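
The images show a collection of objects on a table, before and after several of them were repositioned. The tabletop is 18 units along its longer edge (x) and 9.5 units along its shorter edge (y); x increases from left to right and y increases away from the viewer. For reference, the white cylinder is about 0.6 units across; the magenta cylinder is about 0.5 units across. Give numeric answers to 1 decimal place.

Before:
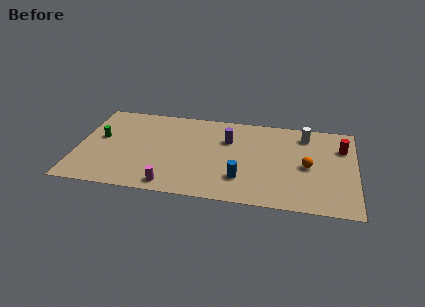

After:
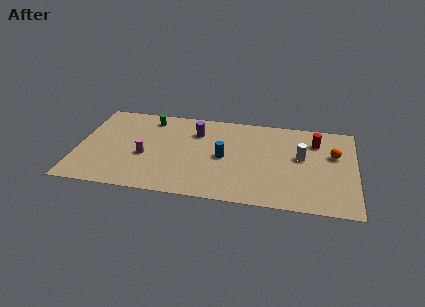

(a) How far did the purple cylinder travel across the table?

2.2

From (9.7, 6.5) to (7.6, 7.0), the purple cylinder covered √(2.1² + 0.5²) ≈ 2.2 units.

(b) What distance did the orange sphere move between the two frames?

2.3

From (14.9, 4.5) to (16.6, 6.0), the orange sphere covered √(1.7² + 1.5²) ≈ 2.3 units.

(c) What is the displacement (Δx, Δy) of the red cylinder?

(-1.7, 0.4)

From the two frames, the red cylinder sits at roughly (17.1, 6.8) before and (15.4, 7.2) after.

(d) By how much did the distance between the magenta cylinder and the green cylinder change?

-2.3

They were about 6.4 units apart before and 4.1 after — 2.3 units closer together.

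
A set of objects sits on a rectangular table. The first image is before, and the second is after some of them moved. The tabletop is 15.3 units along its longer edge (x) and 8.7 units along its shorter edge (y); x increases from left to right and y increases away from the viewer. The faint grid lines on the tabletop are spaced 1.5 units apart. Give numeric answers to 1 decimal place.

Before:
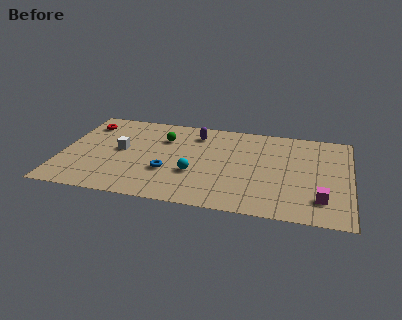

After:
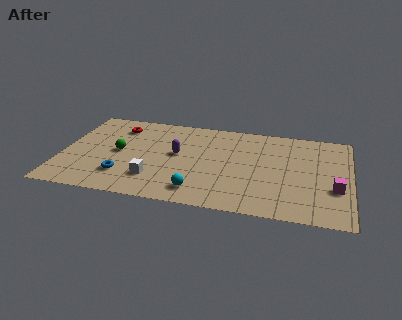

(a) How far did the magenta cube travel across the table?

1.3

From (13.8, 2.0) to (14.5, 3.1), the magenta cube covered √(0.7² + 1.1²) ≈ 1.3 units.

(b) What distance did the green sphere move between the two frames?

2.9

From (5.3, 6.2) to (3.0, 4.4), the green sphere covered √(2.3² + 1.8²) ≈ 2.9 units.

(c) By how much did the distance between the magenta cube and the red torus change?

-1.3

Before: roughly 13.6 units apart; after: 12.3. That's 1.3 units closer together.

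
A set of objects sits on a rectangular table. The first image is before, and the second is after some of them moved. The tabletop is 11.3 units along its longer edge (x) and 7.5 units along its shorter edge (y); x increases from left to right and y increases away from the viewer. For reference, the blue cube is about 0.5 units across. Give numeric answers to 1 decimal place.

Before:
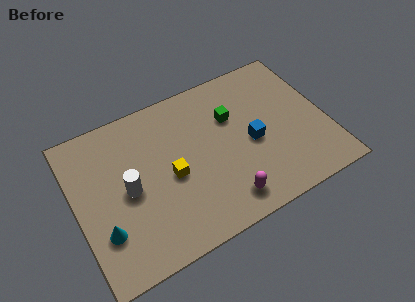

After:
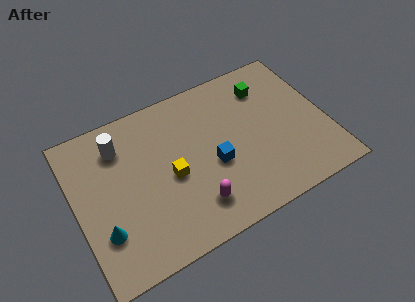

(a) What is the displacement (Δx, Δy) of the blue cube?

(-1.8, -0.3)

The blue cube started near (7.9, 3.4) and ended near (6.1, 3.1).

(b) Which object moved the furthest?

the white cylinder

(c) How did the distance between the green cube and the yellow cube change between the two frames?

+1.9

They were about 3.4 units apart before and 5.3 after — 1.9 units further apart.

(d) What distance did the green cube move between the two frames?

1.9

The green cube moved from about (7.2, 5.0) to (8.9, 5.8), a distance of √(1.7² + 0.8²) ≈ 1.9.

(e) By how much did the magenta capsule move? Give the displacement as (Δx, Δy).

(-1.3, 0.4)

The magenta capsule started near (6.3, 1.2) and ended near (5.0, 1.6).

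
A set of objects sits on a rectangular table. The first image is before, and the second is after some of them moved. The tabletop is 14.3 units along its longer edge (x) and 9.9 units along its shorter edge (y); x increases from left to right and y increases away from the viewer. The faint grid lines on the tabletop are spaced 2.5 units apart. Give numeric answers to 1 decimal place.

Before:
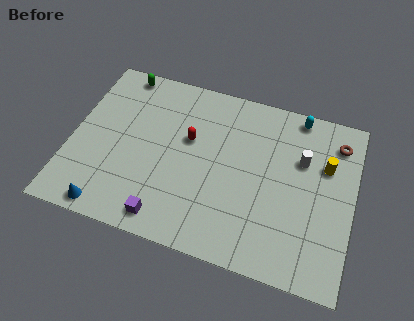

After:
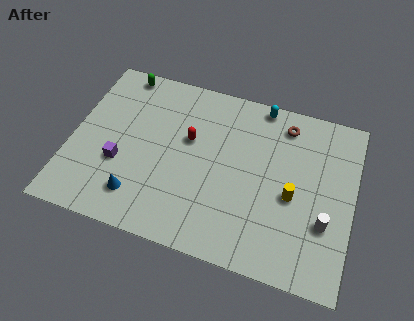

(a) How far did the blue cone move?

1.8

The blue cone moved from about (2.3, 0.9) to (3.7, 2.0), a distance of √(1.4² + 1.1²) ≈ 1.8.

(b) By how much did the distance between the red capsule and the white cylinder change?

+1.9

They were about 5.7 units apart before and 7.6 after — 1.9 units further apart.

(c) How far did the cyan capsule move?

1.9

From (11.2, 9.0) to (9.3, 9.1), the cyan capsule covered √(1.9² + 0.1²) ≈ 1.9 units.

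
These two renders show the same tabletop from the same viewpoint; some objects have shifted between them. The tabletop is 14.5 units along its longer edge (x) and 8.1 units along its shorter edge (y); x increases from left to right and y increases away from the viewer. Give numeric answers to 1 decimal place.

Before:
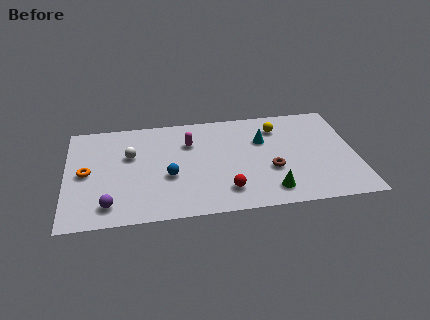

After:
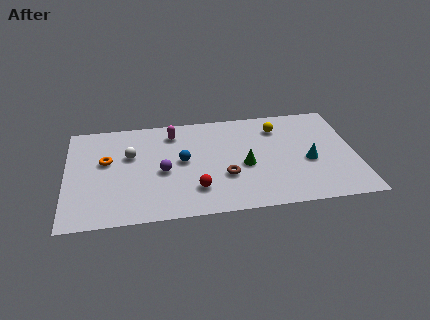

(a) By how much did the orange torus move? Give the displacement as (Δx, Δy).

(1.0, 0.8)

The orange torus started near (1.0, 4.0) and ended near (2.0, 4.8).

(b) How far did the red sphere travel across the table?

1.5

The red sphere was near (7.9, 1.7) before and (6.4, 2.0) after, so it travelled √(1.5² + 0.3²) ≈ 1.5 units.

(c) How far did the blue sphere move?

1.3

The blue sphere moved from about (5.1, 3.2) to (5.8, 4.3), a distance of √(0.7² + 1.1²) ≈ 1.3.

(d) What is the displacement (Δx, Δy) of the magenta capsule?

(-0.8, 0.9)

From the two frames, the magenta capsule sits at roughly (6.2, 5.7) before and (5.4, 6.6) after.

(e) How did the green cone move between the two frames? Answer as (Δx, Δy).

(-1.2, 2.1)

The green cone started near (10.1, 1.4) and ended near (8.9, 3.5).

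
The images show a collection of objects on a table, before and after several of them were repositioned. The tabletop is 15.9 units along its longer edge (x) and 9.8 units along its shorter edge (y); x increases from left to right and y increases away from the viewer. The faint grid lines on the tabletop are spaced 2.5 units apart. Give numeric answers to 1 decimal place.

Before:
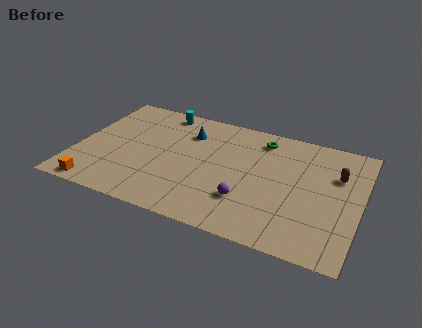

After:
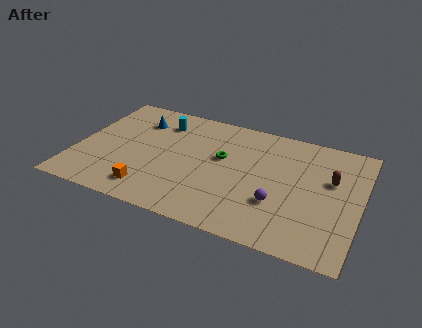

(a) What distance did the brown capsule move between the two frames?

0.6

The brown capsule was near (14.5, 6.6) before and (14.2, 6.1) after, so it travelled √(0.3² + 0.5²) ≈ 0.6 units.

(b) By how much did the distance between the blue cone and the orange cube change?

-1.9

They were about 7.8 units apart before and 5.9 after — 1.9 units closer together.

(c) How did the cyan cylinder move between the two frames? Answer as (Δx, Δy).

(0.1, -1.0)

From the two frames, the cyan cylinder sits at roughly (4.3, 8.7) before and (4.4, 7.7) after.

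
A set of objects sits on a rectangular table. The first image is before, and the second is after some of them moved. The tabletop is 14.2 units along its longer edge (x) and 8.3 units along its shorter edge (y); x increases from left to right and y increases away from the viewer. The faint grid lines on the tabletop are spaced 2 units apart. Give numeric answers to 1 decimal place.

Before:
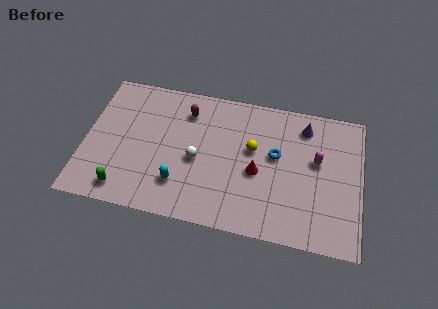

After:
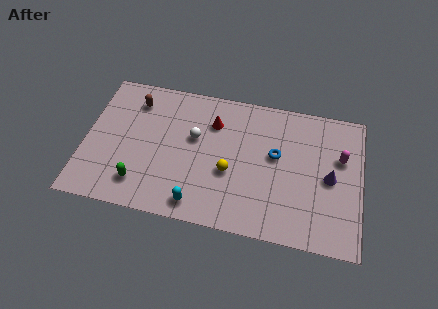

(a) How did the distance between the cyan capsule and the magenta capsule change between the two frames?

+0.8

They were about 7.4 units apart before and 8.2 after — 0.8 units further apart.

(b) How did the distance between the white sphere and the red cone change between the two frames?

-1.7

Before: roughly 3.1 units apart; after: 1.4. That's 1.7 units closer together.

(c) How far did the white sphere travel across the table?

1.3

The white sphere moved from about (5.8, 3.7) to (5.6, 5.0), a distance of √(0.2² + 1.3²) ≈ 1.3.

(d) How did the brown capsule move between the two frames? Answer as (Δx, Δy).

(-2.7, 0.1)

The brown capsule was at about (5.1, 6.5) and moved to about (2.4, 6.6).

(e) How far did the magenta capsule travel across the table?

1.3

The magenta capsule moved from about (11.9, 4.9) to (13.1, 5.3), a distance of √(1.2² + 0.4²) ≈ 1.3.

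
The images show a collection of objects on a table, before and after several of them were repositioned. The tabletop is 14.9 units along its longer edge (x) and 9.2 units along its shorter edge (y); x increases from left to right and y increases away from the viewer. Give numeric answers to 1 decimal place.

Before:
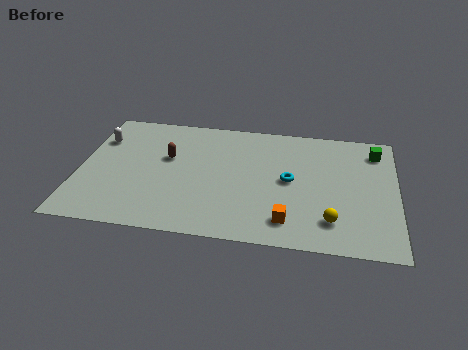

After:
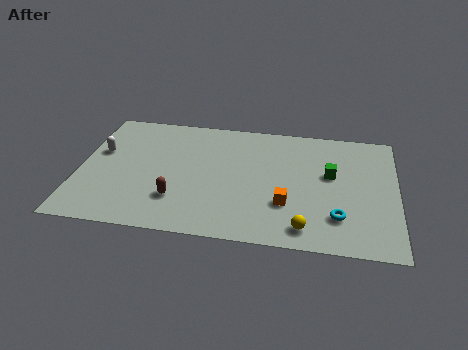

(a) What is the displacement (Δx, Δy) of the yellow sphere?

(-1.2, -0.7)

The yellow sphere started near (11.9, 2.0) and ended near (10.7, 1.3).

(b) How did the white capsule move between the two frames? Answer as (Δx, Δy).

(0.1, -1.0)

The white capsule started near (0.8, 6.6) and ended near (0.9, 5.6).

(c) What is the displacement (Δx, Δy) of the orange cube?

(-0.1, 1.2)

From the two frames, the orange cube sits at roughly (9.9, 1.7) before and (9.8, 2.9) after.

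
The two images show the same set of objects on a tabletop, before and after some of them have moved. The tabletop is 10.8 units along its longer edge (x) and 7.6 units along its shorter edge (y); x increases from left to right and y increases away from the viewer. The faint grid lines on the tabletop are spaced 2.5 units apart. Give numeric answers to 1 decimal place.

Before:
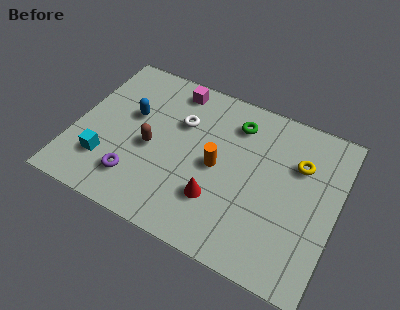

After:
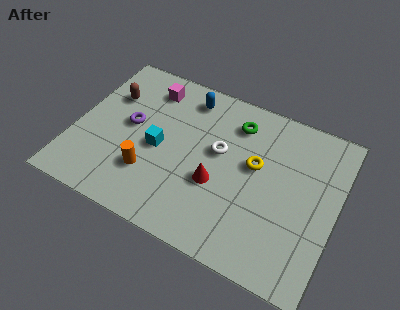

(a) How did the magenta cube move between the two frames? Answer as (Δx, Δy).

(-1.0, -0.4)

From the two frames, the magenta cube sits at roughly (3.7, 6.6) before and (2.7, 6.2) after.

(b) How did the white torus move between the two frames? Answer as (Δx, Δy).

(1.7, -0.7)

From the two frames, the white torus sits at roughly (4.2, 5.1) before and (5.9, 4.4) after.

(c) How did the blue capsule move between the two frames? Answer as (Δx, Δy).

(2.1, 1.8)

From the two frames, the blue capsule sits at roughly (2.2, 4.6) before and (4.3, 6.4) after.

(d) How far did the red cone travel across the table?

0.7

From (6.1, 2.2) to (6.0, 2.9), the red cone covered √(0.1² + 0.7²) ≈ 0.7 units.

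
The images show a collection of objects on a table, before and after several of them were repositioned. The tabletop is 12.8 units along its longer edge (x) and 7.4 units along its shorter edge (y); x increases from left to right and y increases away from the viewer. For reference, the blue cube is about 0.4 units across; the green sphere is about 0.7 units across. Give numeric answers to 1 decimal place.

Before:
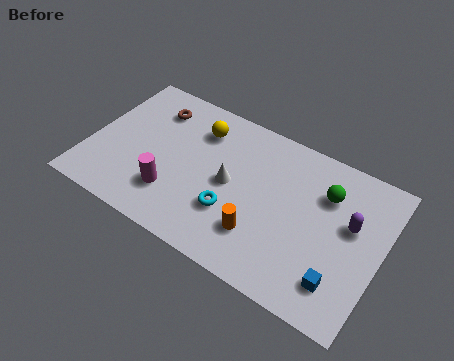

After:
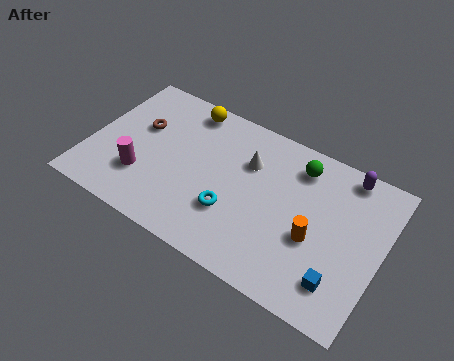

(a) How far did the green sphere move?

1.5

The green sphere was near (10.2, 5.3) before and (8.9, 6.0) after, so it travelled √(1.3² + 0.7²) ≈ 1.5 units.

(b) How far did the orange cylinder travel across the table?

2.4

From (7.8, 2.0) to (10.0, 3.0), the orange cylinder covered √(2.2² + 1.0²) ≈ 2.4 units.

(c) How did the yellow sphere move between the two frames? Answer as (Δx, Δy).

(-0.7, 0.8)

The yellow sphere started near (4.5, 5.7) and ended near (3.8, 6.5).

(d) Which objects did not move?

the cyan torus and the blue cube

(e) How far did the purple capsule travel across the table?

2.3

The purple capsule was near (11.4, 4.4) before and (10.9, 6.6) after, so it travelled √(0.5² + 2.2²) ≈ 2.3 units.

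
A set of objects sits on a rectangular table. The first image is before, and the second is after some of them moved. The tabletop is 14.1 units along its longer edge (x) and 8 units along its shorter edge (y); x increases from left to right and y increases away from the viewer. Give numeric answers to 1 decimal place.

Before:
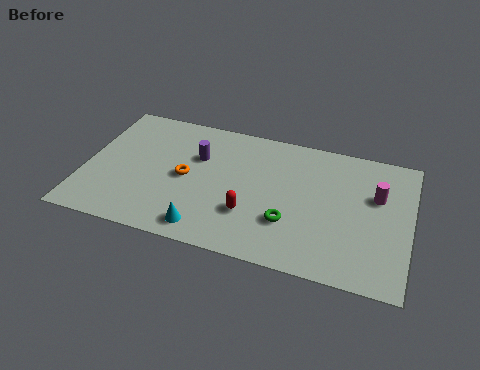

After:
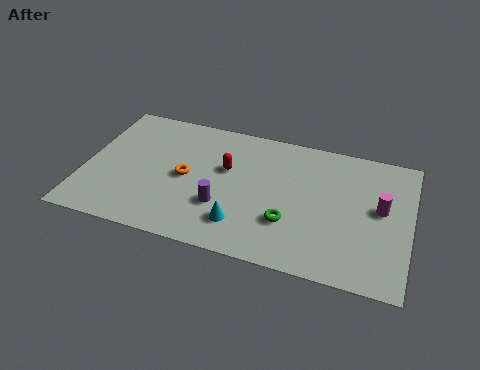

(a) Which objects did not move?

the green torus and the orange torus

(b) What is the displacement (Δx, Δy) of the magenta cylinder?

(0.2, -0.7)

The magenta cylinder was at about (12.6, 5.1) and moved to about (12.8, 4.4).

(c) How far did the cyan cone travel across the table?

1.7

The cyan cone moved from about (5.5, 1.1) to (7.0, 1.8), a distance of √(1.5² + 0.7²) ≈ 1.7.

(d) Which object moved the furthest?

the purple cylinder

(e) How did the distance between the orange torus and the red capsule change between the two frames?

-1.2

The distance was about 3.2 in the first image and 2.0 in the second, so they moved 1.2 units closer together.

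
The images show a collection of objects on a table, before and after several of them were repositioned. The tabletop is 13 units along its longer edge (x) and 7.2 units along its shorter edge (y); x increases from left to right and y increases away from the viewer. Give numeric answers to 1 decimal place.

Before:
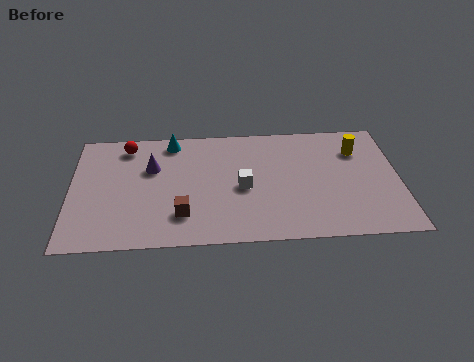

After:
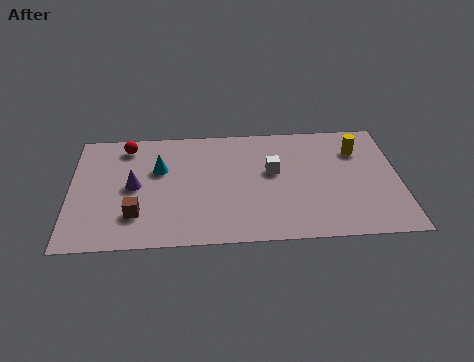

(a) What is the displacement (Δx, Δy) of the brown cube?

(-1.8, 0.1)

The brown cube was at about (4.4, 1.8) and moved to about (2.6, 1.9).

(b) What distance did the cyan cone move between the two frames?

1.8

From (4.0, 6.3) to (3.5, 4.6), the cyan cone covered √(0.5² + 1.7²) ≈ 1.8 units.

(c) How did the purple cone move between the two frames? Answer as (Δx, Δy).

(-0.7, -1.1)

From the two frames, the purple cone sits at roughly (3.2, 4.7) before and (2.5, 3.6) after.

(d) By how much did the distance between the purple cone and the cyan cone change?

-0.4

They were about 1.8 units apart before and 1.4 after — 0.4 units closer together.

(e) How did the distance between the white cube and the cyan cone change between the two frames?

+0.4

They were about 4.1 units apart before and 4.5 after — 0.4 units further apart.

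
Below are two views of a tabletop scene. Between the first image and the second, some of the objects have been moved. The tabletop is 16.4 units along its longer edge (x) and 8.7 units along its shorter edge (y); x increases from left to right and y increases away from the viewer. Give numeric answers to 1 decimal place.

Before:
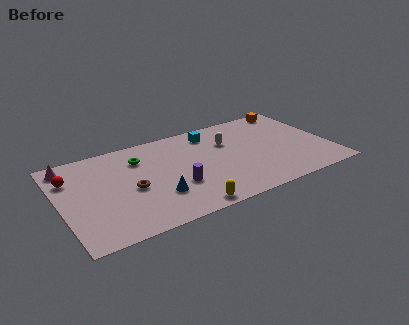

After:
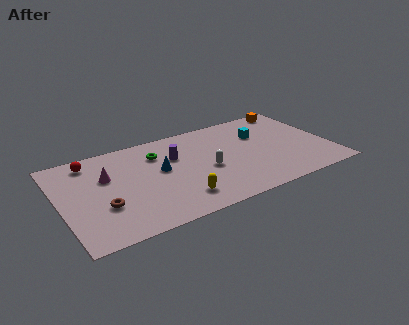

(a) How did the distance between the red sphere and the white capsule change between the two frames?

-2.0

Before: roughly 9.6 units apart; after: 7.6. That's 2.0 units closer together.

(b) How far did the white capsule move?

2.6

The white capsule moved from about (10.4, 5.9) to (8.8, 3.8), a distance of √(1.6² + 2.1²) ≈ 2.6.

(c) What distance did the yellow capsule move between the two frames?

1.0

From (7.1, 0.8) to (6.8, 1.8), the yellow capsule covered √(0.3² + 1.0²) ≈ 1.0 units.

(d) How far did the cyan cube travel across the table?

3.2

From (9.5, 7.2) to (12.4, 5.9), the cyan cube covered √(2.9² + 1.3²) ≈ 3.2 units.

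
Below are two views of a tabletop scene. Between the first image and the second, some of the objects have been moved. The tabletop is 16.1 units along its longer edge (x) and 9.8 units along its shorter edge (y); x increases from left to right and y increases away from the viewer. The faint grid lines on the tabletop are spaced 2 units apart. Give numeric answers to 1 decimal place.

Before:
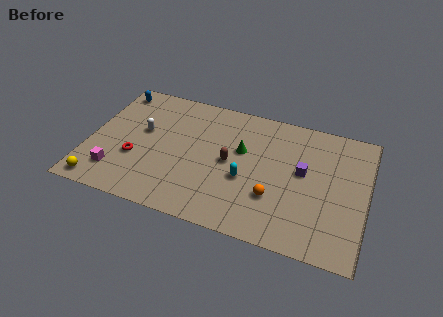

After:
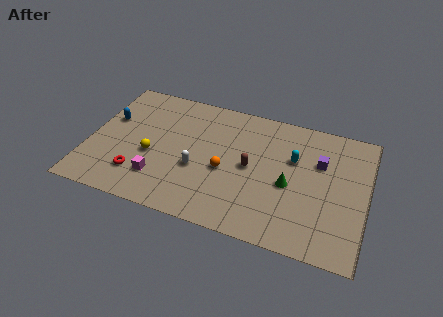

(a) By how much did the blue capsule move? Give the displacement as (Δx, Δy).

(0.0, -2.4)

The blue capsule started near (1.0, 8.5) and ended near (1.0, 6.1).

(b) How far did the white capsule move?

3.9

The white capsule was near (3.0, 5.7) before and (6.4, 3.8) after, so it travelled √(3.4² + 1.9²) ≈ 3.9 units.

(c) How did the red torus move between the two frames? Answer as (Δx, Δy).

(0.3, -1.2)

From the two frames, the red torus sits at roughly (2.8, 3.5) before and (3.1, 2.3) after.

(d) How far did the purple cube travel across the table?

1.3

The purple cube was near (12.4, 5.5) before and (13.3, 6.5) after, so it travelled √(0.9² + 1.0²) ≈ 1.3 units.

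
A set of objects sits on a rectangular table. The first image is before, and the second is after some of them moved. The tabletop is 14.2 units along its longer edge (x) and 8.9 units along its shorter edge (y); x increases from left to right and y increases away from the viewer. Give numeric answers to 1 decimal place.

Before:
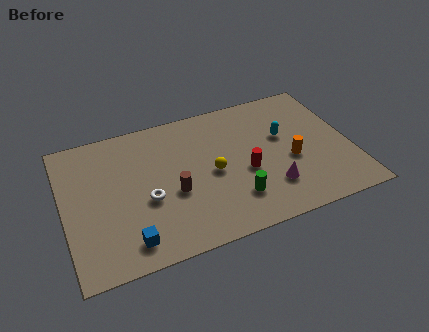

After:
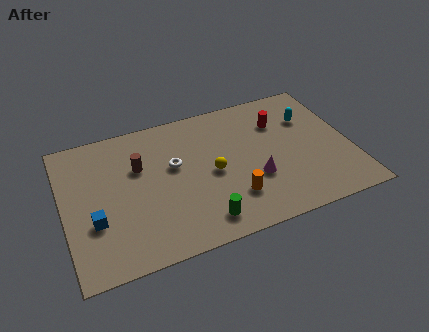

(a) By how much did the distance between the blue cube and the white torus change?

+2.2

Before: roughly 2.5 units apart; after: 4.7. That's 2.2 units further apart.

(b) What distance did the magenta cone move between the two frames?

1.1

The magenta cone moved from about (10.0, 2.3) to (9.3, 3.1), a distance of √(0.7² + 0.8²) ≈ 1.1.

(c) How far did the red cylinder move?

3.4

From (8.9, 3.7) to (10.9, 6.4), the red cylinder covered √(2.0² + 2.7²) ≈ 3.4 units.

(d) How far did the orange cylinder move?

3.4

The orange cylinder was near (11.2, 3.7) before and (8.1, 2.3) after, so it travelled √(3.1² + 1.4²) ≈ 3.4 units.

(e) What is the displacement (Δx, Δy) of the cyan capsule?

(1.4, 0.8)

From the two frames, the cyan capsule sits at roughly (11.0, 5.4) before and (12.4, 6.2) after.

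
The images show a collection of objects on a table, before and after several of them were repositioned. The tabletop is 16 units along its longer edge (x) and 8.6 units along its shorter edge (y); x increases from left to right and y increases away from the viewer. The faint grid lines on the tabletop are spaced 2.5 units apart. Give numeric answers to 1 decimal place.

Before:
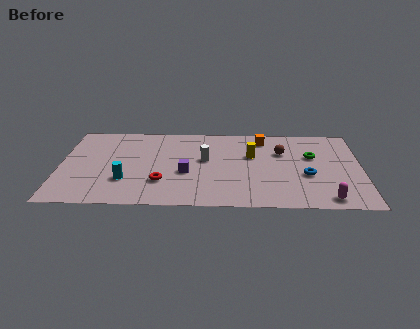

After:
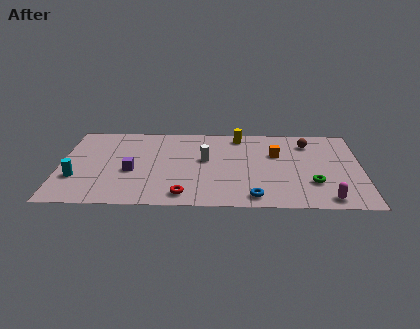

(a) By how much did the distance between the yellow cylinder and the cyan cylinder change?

+2.5

The distance was about 7.3 in the first image and 9.8 in the second, so they moved 2.5 units further apart.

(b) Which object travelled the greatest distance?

the blue torus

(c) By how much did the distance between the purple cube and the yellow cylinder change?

+2.9

The distance was about 4.0 in the first image and 6.9 in the second, so they moved 2.9 units further apart.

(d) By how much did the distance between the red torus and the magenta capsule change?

-1.3

They were about 8.8 units apart before and 7.5 after — 1.3 units closer together.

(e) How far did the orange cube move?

1.7

From (10.8, 7.2) to (11.5, 5.6), the orange cube covered √(0.7² + 1.6²) ≈ 1.7 units.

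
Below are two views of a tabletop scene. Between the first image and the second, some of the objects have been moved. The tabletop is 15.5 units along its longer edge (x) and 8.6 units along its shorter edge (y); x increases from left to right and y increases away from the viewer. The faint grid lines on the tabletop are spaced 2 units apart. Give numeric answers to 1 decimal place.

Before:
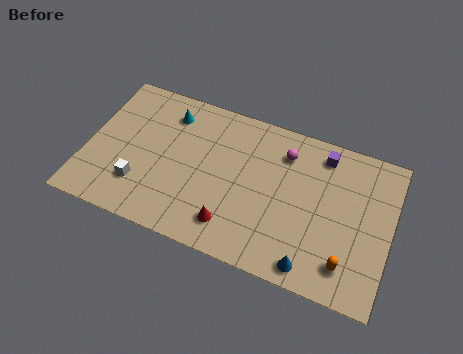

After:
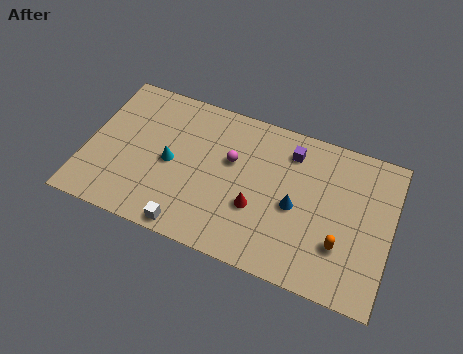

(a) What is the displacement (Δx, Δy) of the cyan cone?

(0.4, -2.8)

The cyan cone started near (3.9, 6.9) and ended near (4.3, 4.1).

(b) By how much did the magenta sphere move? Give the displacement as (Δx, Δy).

(-2.6, -1.4)

From the two frames, the magenta sphere sits at roughly (9.9, 6.7) before and (7.3, 5.3) after.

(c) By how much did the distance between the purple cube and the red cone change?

-2.9

They were about 6.9 units apart before and 4.0 after — 2.9 units closer together.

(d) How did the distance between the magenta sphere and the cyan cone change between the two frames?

-2.8

They were about 6.0 units apart before and 3.2 after — 2.8 units closer together.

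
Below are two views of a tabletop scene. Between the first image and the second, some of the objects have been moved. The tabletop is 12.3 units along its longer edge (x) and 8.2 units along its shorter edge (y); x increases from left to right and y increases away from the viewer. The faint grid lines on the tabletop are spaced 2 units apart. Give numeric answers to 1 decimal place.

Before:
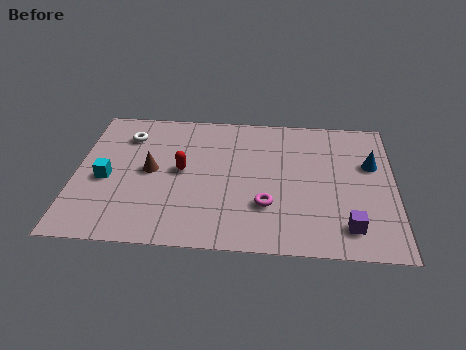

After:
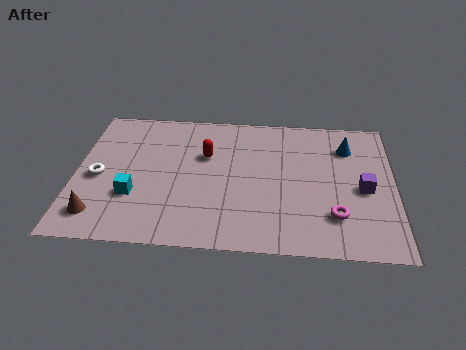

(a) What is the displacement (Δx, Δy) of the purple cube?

(0.6, 2.2)

The purple cube started near (10.5, 1.5) and ended near (11.1, 3.7).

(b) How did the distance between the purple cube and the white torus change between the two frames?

+0.4

The distance was about 9.8 in the first image and 10.2 in the second, so they moved 0.4 units further apart.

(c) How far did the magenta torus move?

2.6

The magenta torus moved from about (7.4, 2.5) to (10.0, 2.1), a distance of √(2.6² + 0.4²) ≈ 2.6.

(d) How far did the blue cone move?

1.3

The blue cone was near (11.4, 5.2) before and (10.5, 6.2) after, so it travelled √(0.9² + 1.0²) ≈ 1.3 units.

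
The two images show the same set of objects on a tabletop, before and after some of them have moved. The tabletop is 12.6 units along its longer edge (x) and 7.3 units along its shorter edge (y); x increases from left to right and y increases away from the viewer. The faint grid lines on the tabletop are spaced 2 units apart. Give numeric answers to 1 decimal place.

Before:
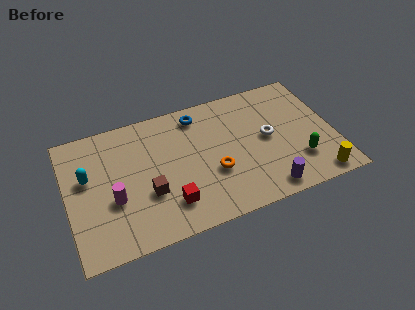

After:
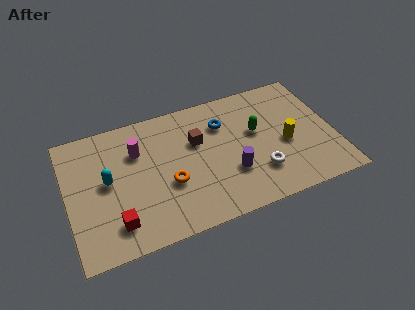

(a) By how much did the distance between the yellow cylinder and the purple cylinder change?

+0.4

Before: roughly 2.4 units apart; after: 2.8. That's 0.4 units further apart.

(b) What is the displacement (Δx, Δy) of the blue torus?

(1.1, -0.9)

The blue torus started near (6.4, 6.2) and ended near (7.5, 5.3).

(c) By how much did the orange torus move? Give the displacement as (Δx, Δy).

(-2.1, 0.1)

From the two frames, the orange torus sits at roughly (6.8, 2.7) before and (4.7, 2.8) after.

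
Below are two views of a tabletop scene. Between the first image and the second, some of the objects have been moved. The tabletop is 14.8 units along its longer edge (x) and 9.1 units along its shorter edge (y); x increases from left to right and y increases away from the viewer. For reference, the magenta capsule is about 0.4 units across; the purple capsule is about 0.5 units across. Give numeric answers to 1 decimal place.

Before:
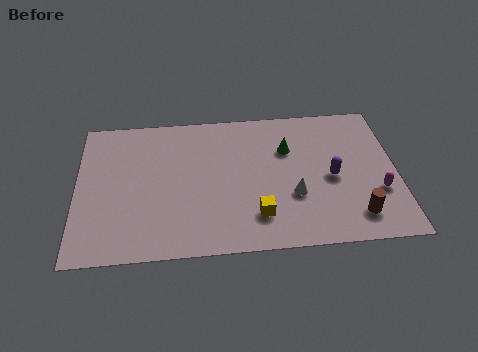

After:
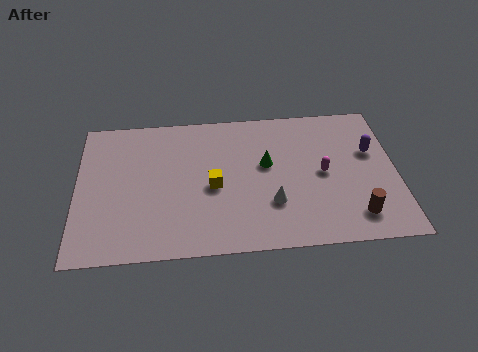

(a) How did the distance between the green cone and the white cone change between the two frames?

-0.5

The distance was about 3.0 in the first image and 2.5 in the second, so they moved 0.5 units closer together.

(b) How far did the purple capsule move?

2.4

The purple capsule moved from about (11.8, 4.2) to (13.7, 5.7), a distance of √(1.9² + 1.5²) ≈ 2.4.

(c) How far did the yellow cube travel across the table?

2.8

The yellow cube moved from about (8.3, 2.1) to (6.3, 4.1), a distance of √(2.0² + 2.0²) ≈ 2.8.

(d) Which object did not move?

the brown cylinder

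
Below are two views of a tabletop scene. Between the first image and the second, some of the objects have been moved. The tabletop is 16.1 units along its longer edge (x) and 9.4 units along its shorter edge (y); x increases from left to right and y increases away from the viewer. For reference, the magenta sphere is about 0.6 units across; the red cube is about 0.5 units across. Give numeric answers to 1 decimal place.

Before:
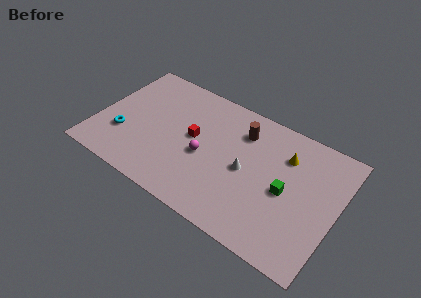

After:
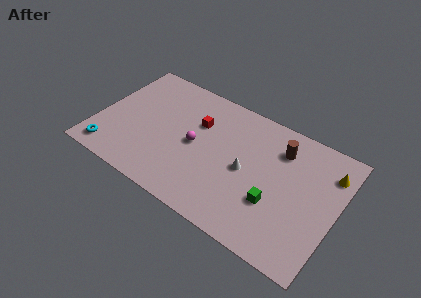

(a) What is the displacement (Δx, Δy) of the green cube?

(-0.6, -1.2)

From the two frames, the green cube sits at roughly (12.8, 4.4) before and (12.2, 3.2) after.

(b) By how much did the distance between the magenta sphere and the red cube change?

+0.4

They were about 1.3 units apart before and 1.7 after — 0.4 units further apart.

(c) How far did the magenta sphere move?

0.9

From (7.3, 4.1) to (6.6, 4.6), the magenta sphere covered √(0.7² + 0.5²) ≈ 0.9 units.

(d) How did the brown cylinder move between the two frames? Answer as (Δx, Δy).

(2.6, 0.0)

The brown cylinder started near (9.4, 7.2) and ended near (12.0, 7.2).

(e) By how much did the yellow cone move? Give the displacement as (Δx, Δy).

(2.9, 0.3)

From the two frames, the yellow cone sits at roughly (12.4, 6.9) before and (15.3, 7.2) after.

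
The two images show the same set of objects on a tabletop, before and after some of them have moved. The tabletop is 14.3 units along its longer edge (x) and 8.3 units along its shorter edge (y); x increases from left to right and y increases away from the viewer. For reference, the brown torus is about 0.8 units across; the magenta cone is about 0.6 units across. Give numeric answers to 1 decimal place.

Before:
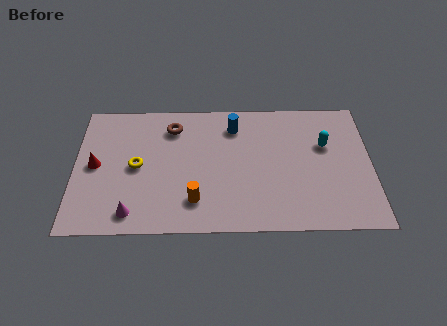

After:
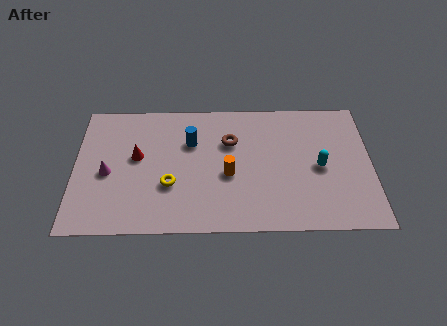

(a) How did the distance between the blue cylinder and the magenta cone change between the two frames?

-2.9

The distance was about 7.3 in the first image and 4.4 in the second, so they moved 2.9 units closer together.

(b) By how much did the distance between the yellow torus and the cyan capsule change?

-1.9

They were about 9.2 units apart before and 7.3 after — 1.9 units closer together.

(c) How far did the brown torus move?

3.0

The brown torus moved from about (4.7, 6.6) to (7.5, 5.6), a distance of √(2.8² + 1.0²) ≈ 3.0.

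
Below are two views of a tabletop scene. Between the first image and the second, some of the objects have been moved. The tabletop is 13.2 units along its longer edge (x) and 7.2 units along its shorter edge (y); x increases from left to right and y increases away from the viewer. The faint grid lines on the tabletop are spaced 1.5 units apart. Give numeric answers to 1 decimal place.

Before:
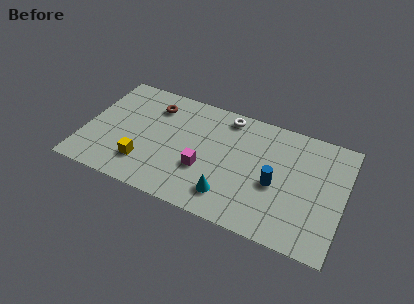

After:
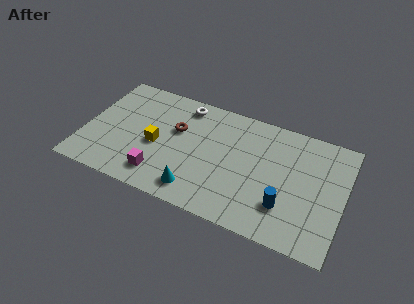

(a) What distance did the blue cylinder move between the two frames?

1.3

The blue cylinder was near (9.8, 3.1) before and (10.4, 2.0) after, so it travelled √(0.6² + 1.1²) ≈ 1.3 units.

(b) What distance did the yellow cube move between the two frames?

1.5

From (3.2, 1.8) to (3.7, 3.2), the yellow cube covered √(0.5² + 1.4²) ≈ 1.5 units.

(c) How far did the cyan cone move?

1.6

The cyan cone was near (7.6, 1.5) before and (6.0, 1.2) after, so it travelled √(1.6² + 0.3²) ≈ 1.6 units.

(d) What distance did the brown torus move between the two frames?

1.7

From (3.3, 5.6) to (4.6, 4.5), the brown torus covered √(1.3² + 1.1²) ≈ 1.7 units.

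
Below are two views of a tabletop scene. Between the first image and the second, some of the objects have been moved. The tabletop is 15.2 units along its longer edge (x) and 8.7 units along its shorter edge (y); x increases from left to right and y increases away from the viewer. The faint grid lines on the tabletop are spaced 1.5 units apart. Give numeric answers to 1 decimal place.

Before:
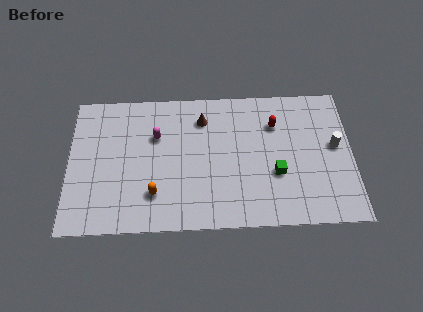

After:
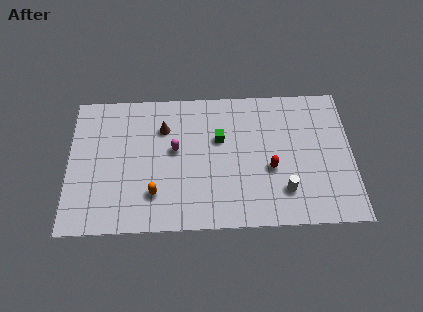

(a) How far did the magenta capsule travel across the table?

1.3

The magenta capsule moved from about (4.7, 5.8) to (5.7, 4.9), a distance of √(1.0² + 0.9²) ≈ 1.3.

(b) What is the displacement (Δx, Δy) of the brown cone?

(-2.1, -0.5)

The brown cone started near (7.2, 6.8) and ended near (5.1, 6.3).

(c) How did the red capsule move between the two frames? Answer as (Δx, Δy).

(-0.3, -2.8)

From the two frames, the red capsule sits at roughly (11.1, 6.3) before and (10.8, 3.5) after.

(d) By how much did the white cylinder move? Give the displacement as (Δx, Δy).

(-2.8, -2.7)

The white cylinder was at about (14.3, 4.8) and moved to about (11.5, 2.1).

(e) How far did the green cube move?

3.8

The green cube was near (11.1, 3.2) before and (8.1, 5.5) after, so it travelled √(3.0² + 2.3²) ≈ 3.8 units.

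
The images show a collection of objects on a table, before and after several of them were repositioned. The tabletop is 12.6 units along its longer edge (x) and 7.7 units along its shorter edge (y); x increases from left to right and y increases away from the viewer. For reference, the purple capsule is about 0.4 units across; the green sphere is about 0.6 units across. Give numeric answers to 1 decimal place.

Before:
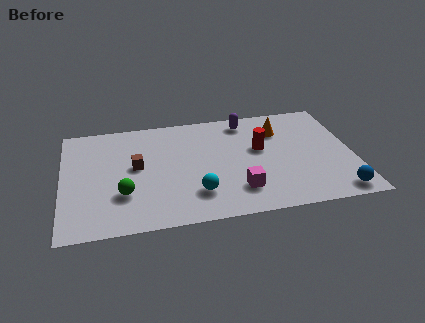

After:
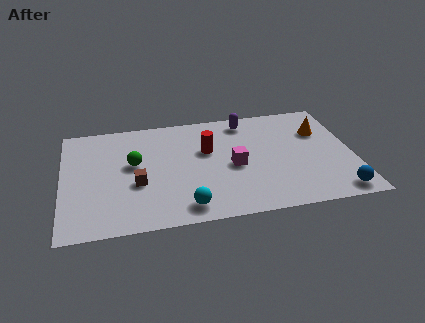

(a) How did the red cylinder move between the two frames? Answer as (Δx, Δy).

(-2.3, 0.3)

The red cylinder started near (8.6, 4.5) and ended near (6.3, 4.8).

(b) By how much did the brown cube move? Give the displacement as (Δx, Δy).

(0.0, -1.2)

The brown cube started near (3.2, 4.2) and ended near (3.2, 3.0).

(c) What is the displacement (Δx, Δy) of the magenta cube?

(-0.1, 1.7)

The magenta cube started near (7.5, 1.8) and ended near (7.4, 3.5).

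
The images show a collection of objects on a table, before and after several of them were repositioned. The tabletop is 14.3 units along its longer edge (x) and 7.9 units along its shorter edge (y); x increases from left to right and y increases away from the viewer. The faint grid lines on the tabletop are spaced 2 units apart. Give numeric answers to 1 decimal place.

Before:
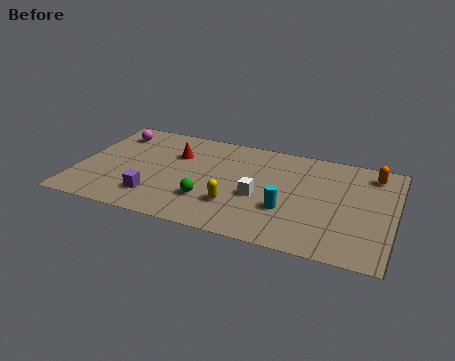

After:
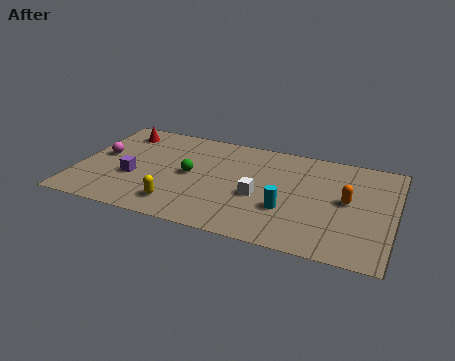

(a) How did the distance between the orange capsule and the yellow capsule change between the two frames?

+0.6

Before: roughly 7.3 units apart; after: 7.9. That's 0.6 units further apart.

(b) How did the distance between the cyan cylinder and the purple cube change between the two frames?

+1.0

Before: roughly 6.0 units apart; after: 7.0. That's 1.0 units further apart.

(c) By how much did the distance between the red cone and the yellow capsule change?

+1.6

They were about 4.3 units apart before and 5.9 after — 1.6 units further apart.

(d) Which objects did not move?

the white cube and the cyan cylinder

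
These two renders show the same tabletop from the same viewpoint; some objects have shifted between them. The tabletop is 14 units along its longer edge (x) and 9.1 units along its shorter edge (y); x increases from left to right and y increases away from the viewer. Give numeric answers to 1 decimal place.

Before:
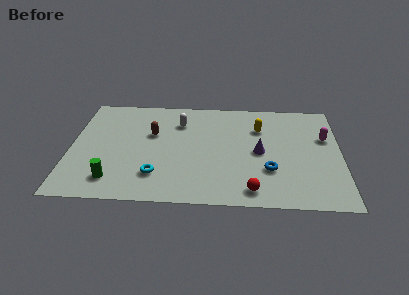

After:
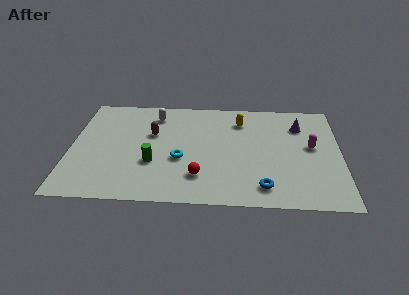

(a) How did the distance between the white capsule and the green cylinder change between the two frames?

-1.9

The distance was about 6.1 in the first image and 4.2 in the second, so they moved 1.9 units closer together.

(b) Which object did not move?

the brown capsule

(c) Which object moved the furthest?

the purple cone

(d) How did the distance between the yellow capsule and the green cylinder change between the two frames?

-2.9

They were about 8.9 units apart before and 6.0 after — 2.9 units closer together.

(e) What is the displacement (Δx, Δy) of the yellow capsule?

(-1.0, 0.6)

The yellow capsule was at about (9.8, 6.5) and moved to about (8.8, 7.1).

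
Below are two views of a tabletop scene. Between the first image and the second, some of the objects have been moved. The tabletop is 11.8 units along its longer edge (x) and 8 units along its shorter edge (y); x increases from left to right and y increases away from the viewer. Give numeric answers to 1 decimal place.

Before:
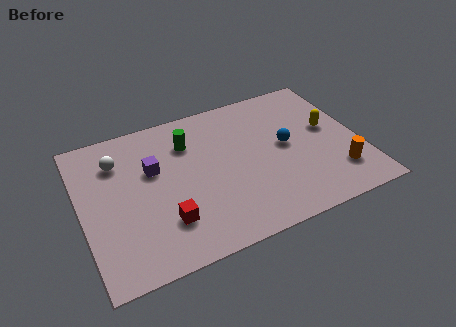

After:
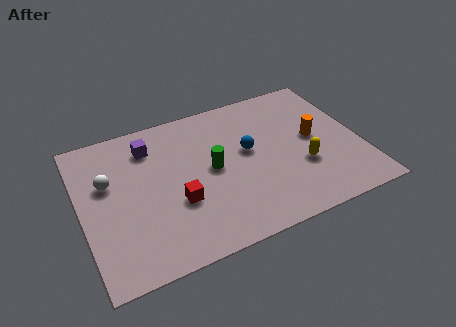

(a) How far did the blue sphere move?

1.6

The blue sphere was near (8.7, 4.2) before and (7.1, 4.5) after, so it travelled √(1.6² + 0.3²) ≈ 1.6 units.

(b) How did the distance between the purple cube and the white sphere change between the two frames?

+0.6

The distance was about 1.7 in the first image and 2.3 in the second, so they moved 0.6 units further apart.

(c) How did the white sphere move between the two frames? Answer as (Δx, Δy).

(-0.5, -1.0)

The white sphere was at about (1.7, 6.0) and moved to about (1.2, 5.0).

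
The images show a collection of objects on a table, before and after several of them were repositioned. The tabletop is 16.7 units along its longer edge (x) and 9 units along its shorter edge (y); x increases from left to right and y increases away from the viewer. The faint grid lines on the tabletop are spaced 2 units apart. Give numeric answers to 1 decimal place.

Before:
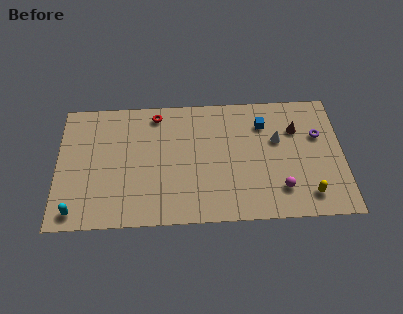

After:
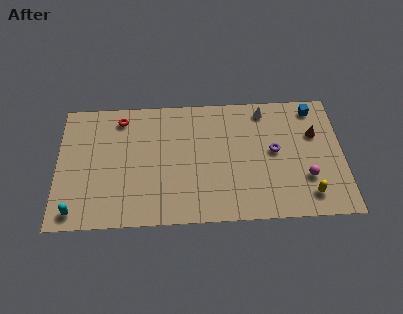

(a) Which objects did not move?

the yellow capsule and the cyan capsule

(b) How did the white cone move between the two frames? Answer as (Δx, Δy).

(-0.7, 2.2)

The white cone started near (12.9, 5.6) and ended near (12.2, 7.8).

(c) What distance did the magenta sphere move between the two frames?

1.7

The magenta sphere was near (13.0, 2.1) before and (14.5, 2.8) after, so it travelled √(1.5² + 0.7²) ≈ 1.7 units.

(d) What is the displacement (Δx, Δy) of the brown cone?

(1.1, -0.4)

From the two frames, the brown cone sits at roughly (14.0, 6.3) before and (15.1, 5.9) after.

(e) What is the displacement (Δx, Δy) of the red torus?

(-2.1, -0.2)

The red torus was at about (5.8, 7.8) and moved to about (3.7, 7.6).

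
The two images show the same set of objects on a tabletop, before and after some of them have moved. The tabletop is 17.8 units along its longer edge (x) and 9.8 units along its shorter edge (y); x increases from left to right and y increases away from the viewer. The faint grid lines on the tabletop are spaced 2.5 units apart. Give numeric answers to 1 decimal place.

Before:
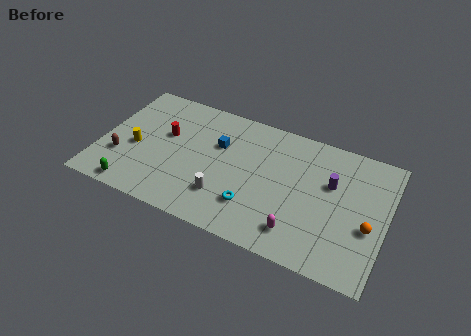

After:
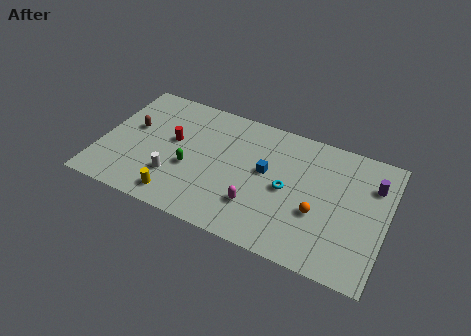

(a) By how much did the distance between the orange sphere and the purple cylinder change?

+1.2

They were about 3.4 units apart before and 4.6 after — 1.2 units further apart.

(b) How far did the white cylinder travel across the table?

3.2

The white cylinder moved from about (8.0, 2.6) to (4.8, 2.8), a distance of √(3.2² + 0.2²) ≈ 3.2.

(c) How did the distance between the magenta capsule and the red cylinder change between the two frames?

-3.4

The distance was about 9.7 in the first image and 6.3 in the second, so they moved 3.4 units closer together.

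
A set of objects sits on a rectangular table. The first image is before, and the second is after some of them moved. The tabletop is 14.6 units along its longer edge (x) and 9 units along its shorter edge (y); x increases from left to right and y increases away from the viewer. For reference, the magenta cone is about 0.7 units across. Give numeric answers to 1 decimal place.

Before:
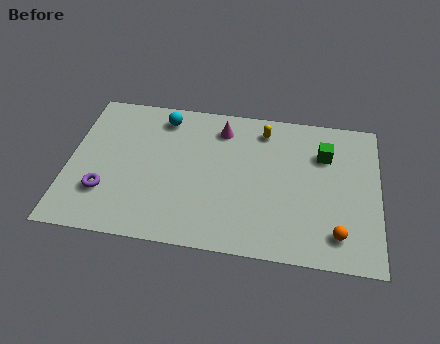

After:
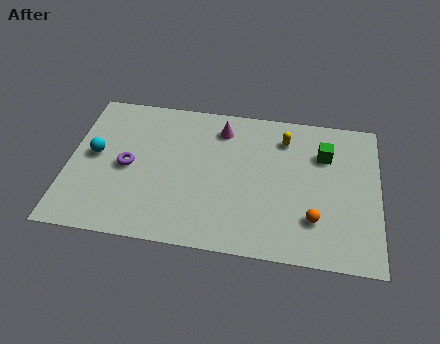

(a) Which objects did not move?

the green cube and the magenta cone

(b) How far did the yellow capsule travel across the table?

1.1

The yellow capsule was near (9.1, 7.5) before and (10.1, 7.1) after, so it travelled √(1.0² + 0.4²) ≈ 1.1 units.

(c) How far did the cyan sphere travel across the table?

4.2

The cyan sphere was near (4.3, 7.6) before and (1.2, 4.8) after, so it travelled √(3.1² + 2.8²) ≈ 4.2 units.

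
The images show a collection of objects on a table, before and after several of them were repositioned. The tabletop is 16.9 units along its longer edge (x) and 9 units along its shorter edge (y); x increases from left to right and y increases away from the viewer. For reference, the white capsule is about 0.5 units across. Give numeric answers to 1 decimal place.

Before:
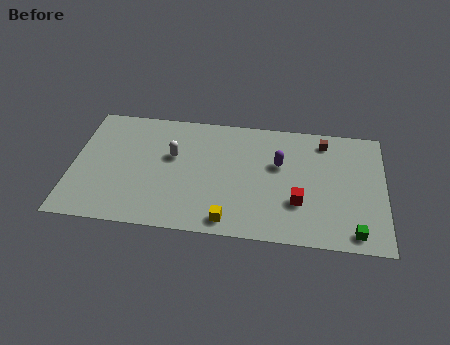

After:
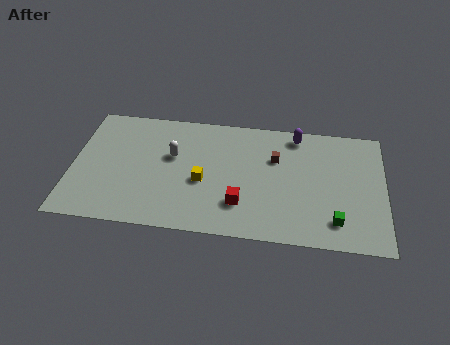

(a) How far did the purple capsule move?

2.5

The purple capsule moved from about (11.2, 5.6) to (12.1, 7.9), a distance of √(0.9² + 2.3²) ≈ 2.5.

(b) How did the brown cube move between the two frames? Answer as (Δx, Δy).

(-2.6, -1.6)

The brown cube was at about (13.6, 7.6) and moved to about (11.0, 6.0).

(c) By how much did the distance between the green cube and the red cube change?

+1.6

They were about 3.5 units apart before and 5.1 after — 1.6 units further apart.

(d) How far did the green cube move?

1.2

The green cube moved from about (15.3, 1.1) to (14.3, 1.8), a distance of √(1.0² + 0.7²) ≈ 1.2.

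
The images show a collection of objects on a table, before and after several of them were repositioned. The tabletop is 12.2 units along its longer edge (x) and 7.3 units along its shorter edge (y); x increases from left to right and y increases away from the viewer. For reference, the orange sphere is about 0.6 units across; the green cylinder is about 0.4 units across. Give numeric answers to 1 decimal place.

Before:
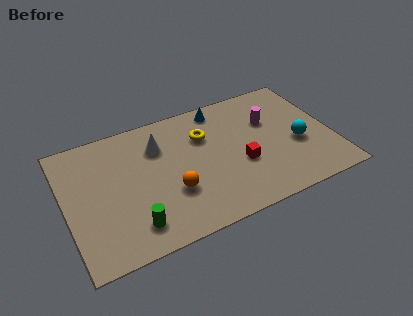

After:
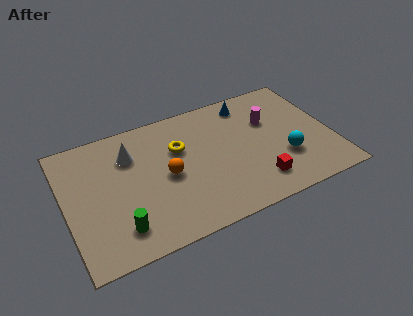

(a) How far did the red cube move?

1.4

The red cube was near (7.9, 2.8) before and (8.5, 1.5) after, so it travelled √(0.6² + 1.3²) ≈ 1.4 units.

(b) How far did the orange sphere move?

1.0

The orange sphere was near (4.7, 2.5) before and (4.6, 3.5) after, so it travelled √(0.1² + 1.0²) ≈ 1.0 units.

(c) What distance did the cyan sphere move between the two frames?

0.9

From (10.6, 3.0) to (9.9, 2.4), the cyan sphere covered √(0.7² + 0.6²) ≈ 0.9 units.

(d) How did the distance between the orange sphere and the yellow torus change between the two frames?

-1.7

The distance was about 3.2 in the first image and 1.5 in the second, so they moved 1.7 units closer together.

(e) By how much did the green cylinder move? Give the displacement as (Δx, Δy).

(-0.6, 0.1)

From the two frames, the green cylinder sits at roughly (2.8, 1.4) before and (2.2, 1.5) after.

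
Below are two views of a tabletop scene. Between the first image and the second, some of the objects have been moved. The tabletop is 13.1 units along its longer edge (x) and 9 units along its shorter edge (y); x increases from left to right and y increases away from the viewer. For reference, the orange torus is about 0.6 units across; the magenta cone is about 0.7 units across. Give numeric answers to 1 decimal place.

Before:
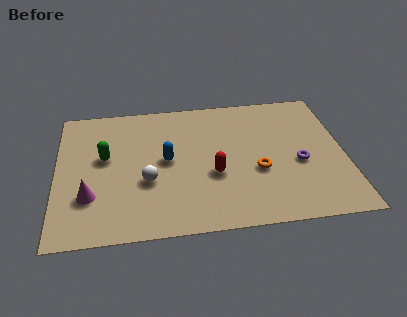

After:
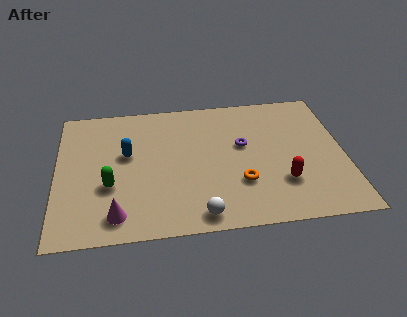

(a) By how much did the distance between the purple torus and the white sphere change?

-2.1

They were about 6.9 units apart before and 4.8 after — 2.1 units closer together.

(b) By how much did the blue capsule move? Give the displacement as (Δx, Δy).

(-1.8, 0.6)

The blue capsule was at about (5.0, 4.7) and moved to about (3.2, 5.3).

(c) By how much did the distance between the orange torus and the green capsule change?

-1.2

Before: roughly 7.1 units apart; after: 5.9. That's 1.2 units closer together.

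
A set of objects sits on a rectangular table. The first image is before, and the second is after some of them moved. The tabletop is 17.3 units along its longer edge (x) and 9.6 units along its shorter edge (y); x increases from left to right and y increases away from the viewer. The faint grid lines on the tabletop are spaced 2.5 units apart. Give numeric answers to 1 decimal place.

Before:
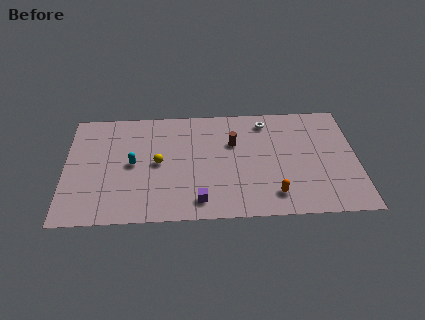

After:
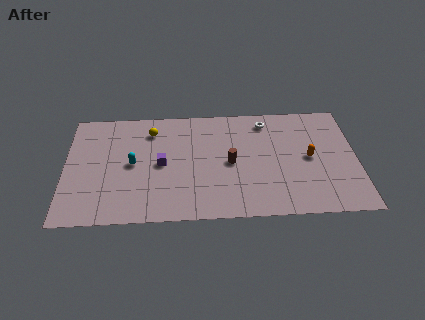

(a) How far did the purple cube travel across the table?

3.9

From (7.9, 1.5) to (5.7, 4.7), the purple cube covered √(2.2² + 3.2²) ≈ 3.9 units.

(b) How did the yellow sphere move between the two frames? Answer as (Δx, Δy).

(-0.4, 2.8)

The yellow sphere started near (5.5, 4.8) and ended near (5.1, 7.6).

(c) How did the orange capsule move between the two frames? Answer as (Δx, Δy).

(2.2, 3.0)

The orange capsule was at about (12.3, 1.8) and moved to about (14.5, 4.8).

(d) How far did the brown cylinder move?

1.7

From (10.0, 6.3) to (9.8, 4.6), the brown cylinder covered √(0.2² + 1.7²) ≈ 1.7 units.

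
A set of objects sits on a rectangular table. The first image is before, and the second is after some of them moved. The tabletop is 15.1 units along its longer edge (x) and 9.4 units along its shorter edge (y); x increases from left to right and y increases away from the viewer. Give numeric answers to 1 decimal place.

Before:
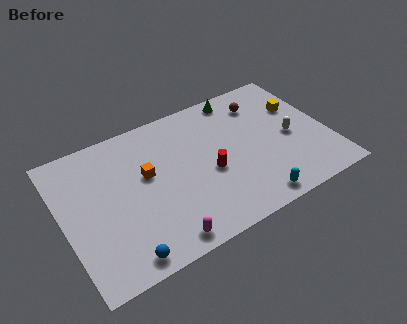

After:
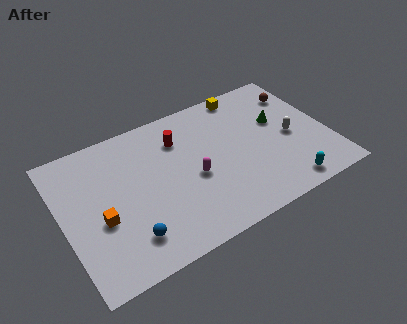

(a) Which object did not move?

the white capsule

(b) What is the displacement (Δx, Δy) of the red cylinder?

(-1.3, 3.0)

The red cylinder was at about (8.2, 4.0) and moved to about (6.9, 7.0).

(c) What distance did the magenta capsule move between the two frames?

3.9

The magenta capsule was near (5.0, 1.0) before and (7.3, 4.1) after, so it travelled √(2.3² + 3.1²) ≈ 3.9 units.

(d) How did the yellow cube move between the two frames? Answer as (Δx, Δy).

(-2.8, 2.3)

From the two frames, the yellow cube sits at roughly (13.8, 6.2) before and (11.0, 8.5) after.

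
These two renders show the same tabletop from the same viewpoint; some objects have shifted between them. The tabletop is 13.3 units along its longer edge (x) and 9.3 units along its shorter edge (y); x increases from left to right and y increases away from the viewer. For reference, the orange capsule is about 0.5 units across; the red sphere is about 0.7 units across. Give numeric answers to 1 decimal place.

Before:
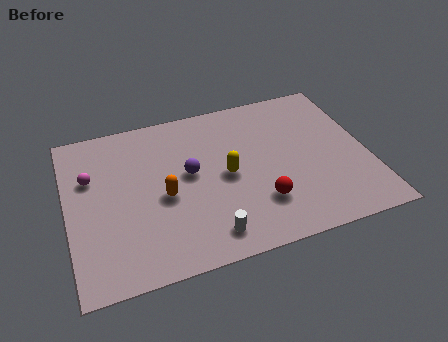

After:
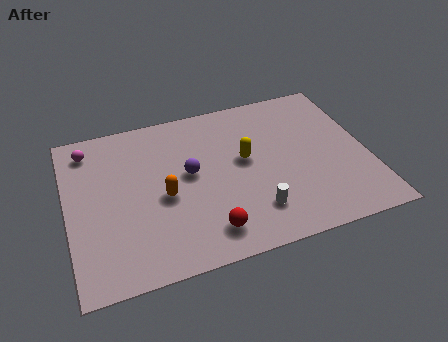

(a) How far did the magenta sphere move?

1.7

The magenta sphere moved from about (1.1, 6.1) to (1.1, 7.8), a distance of √(0.0² + 1.7²) ≈ 1.7.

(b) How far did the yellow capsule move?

1.1

From (7.0, 4.5) to (7.9, 5.2), the yellow capsule covered √(0.9² + 0.7²) ≈ 1.1 units.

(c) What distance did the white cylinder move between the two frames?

2.2

The white cylinder was near (5.9, 1.4) before and (8.0, 2.1) after, so it travelled √(2.1² + 0.7²) ≈ 2.2 units.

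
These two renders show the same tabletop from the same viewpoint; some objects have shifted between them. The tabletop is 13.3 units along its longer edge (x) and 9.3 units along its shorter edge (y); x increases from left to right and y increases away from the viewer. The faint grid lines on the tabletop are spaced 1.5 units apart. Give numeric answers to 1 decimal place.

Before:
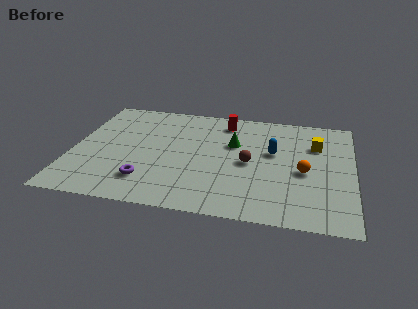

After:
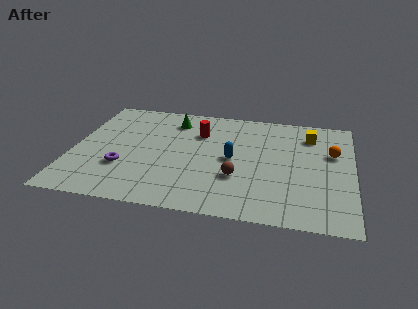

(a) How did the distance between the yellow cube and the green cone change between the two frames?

+2.7

They were about 3.9 units apart before and 6.6 after — 2.7 units further apart.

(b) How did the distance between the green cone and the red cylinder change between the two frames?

-0.4

Before: roughly 2.0 units apart; after: 1.6. That's 0.4 units closer together.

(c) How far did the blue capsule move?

2.1

From (9.5, 5.5) to (7.6, 4.6), the blue capsule covered √(1.9² + 0.9²) ≈ 2.1 units.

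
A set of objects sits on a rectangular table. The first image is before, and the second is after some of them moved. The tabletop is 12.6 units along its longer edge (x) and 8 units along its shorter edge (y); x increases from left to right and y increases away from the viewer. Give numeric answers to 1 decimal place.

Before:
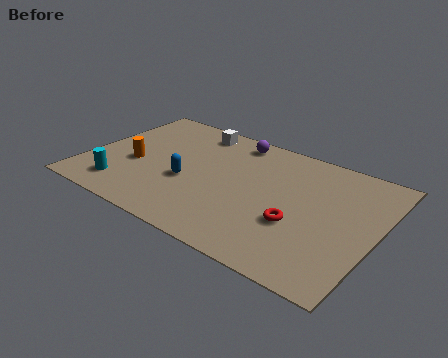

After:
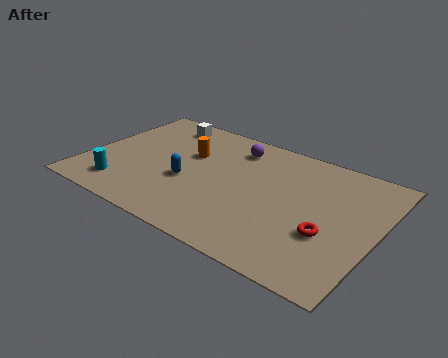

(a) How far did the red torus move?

1.3

From (9.4, 2.9) to (10.7, 2.9), the red torus covered √(1.3² + 0.0²) ≈ 1.3 units.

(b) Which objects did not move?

the blue capsule and the cyan cylinder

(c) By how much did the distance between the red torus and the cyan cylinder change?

+1.3

They were about 7.6 units apart before and 8.9 after — 1.3 units further apart.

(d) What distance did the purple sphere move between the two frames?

0.5

From (5.9, 7.0) to (6.0, 6.5), the purple sphere covered √(0.1² + 0.5²) ≈ 0.5 units.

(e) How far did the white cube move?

1.5

The white cube moved from about (4.1, 6.9) to (2.6, 6.8), a distance of √(1.5² + 0.1²) ≈ 1.5.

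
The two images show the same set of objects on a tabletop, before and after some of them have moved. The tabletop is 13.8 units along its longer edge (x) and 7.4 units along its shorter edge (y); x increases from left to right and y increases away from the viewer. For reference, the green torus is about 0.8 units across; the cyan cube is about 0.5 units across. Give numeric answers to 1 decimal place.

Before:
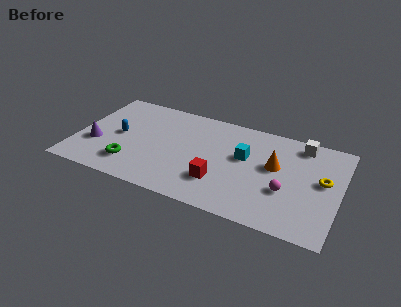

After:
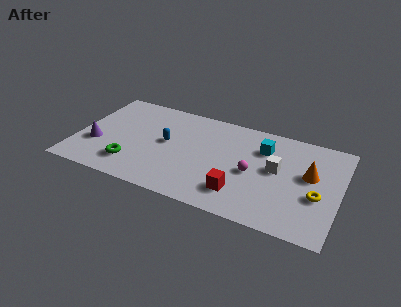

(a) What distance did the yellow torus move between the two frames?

1.2

The yellow torus was near (12.9, 4.1) before and (12.7, 2.9) after, so it travelled √(0.2² + 1.2²) ≈ 1.2 units.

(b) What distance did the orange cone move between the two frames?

1.8

The orange cone was near (10.4, 4.3) before and (12.2, 4.3) after, so it travelled √(1.8² + 0.0²) ≈ 1.8 units.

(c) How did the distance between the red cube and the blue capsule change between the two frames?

-1.0

They were about 5.7 units apart before and 4.7 after — 1.0 units closer together.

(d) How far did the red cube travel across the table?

1.2

The red cube moved from about (7.7, 2.1) to (8.8, 1.7), a distance of √(1.1² + 0.4²) ≈ 1.2.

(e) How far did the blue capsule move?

2.5

The blue capsule was near (2.2, 3.7) before and (4.7, 4.0) after, so it travelled √(2.5² + 0.3²) ≈ 2.5 units.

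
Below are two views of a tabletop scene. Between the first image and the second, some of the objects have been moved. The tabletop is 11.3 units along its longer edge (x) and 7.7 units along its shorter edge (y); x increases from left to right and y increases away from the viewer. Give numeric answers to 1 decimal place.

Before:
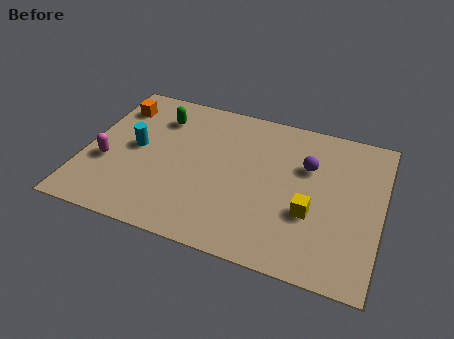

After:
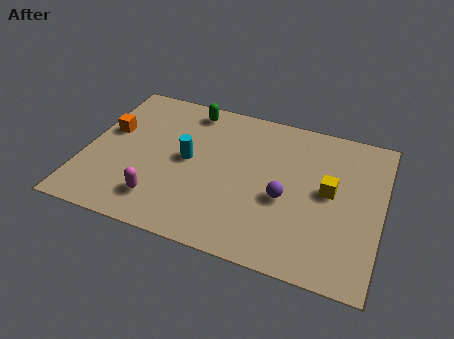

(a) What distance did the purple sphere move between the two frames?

2.0

From (8.4, 5.1) to (7.7, 3.2), the purple sphere covered √(0.7² + 1.9²) ≈ 2.0 units.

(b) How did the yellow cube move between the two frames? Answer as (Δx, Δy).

(0.6, 1.3)

The yellow cube started near (8.7, 2.8) and ended near (9.3, 4.1).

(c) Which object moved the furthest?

the magenta capsule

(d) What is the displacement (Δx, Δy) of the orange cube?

(-0.1, -1.4)

The orange cube was at about (0.9, 6.0) and moved to about (0.8, 4.6).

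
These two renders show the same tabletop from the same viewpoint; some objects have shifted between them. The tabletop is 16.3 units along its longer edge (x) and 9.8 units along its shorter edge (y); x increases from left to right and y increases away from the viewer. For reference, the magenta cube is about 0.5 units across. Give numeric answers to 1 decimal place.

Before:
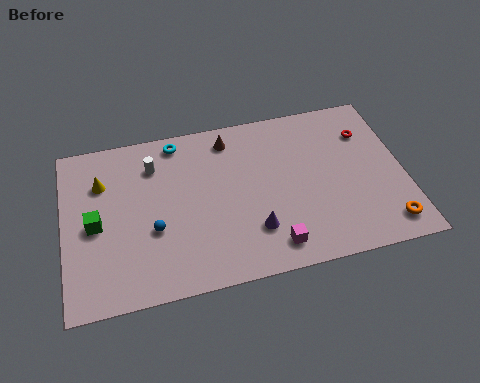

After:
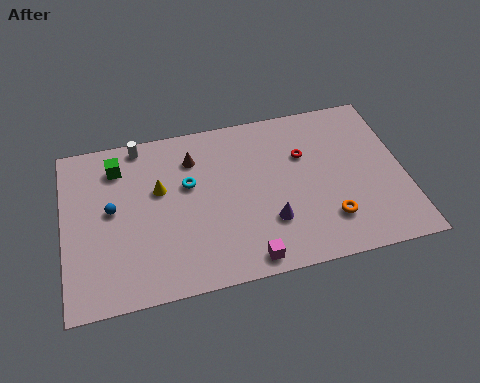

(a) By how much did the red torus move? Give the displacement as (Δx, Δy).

(-3.1, -0.7)

From the two frames, the red torus sits at roughly (14.7, 7.2) before and (11.6, 6.5) after.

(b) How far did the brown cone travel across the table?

2.0

From (8.1, 8.3) to (6.3, 7.5), the brown cone covered √(1.8² + 0.8²) ≈ 2.0 units.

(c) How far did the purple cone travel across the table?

0.9

The purple cone moved from about (8.9, 2.6) to (9.7, 2.9), a distance of √(0.8² + 0.3²) ≈ 0.9.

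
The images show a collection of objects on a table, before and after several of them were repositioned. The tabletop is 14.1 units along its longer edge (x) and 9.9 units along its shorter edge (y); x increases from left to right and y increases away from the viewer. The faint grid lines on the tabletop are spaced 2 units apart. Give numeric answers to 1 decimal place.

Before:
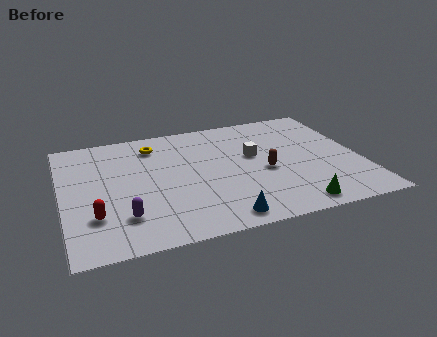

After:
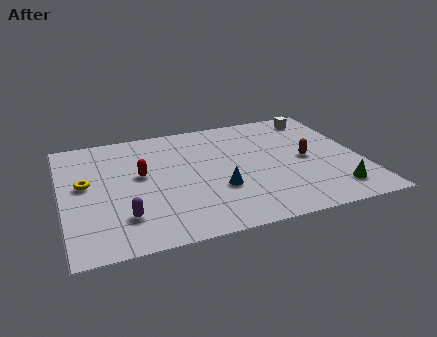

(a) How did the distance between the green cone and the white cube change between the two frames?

+1.8

They were about 4.9 units apart before and 6.7 after — 1.8 units further apart.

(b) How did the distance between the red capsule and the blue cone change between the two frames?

-1.8

Before: roughly 5.9 units apart; after: 4.1. That's 1.8 units closer together.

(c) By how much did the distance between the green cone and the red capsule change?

+0.3

The distance was about 9.3 in the first image and 9.6 in the second, so they moved 0.3 units further apart.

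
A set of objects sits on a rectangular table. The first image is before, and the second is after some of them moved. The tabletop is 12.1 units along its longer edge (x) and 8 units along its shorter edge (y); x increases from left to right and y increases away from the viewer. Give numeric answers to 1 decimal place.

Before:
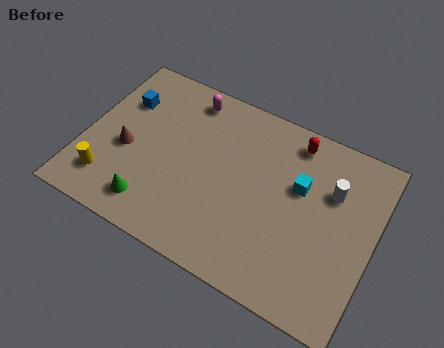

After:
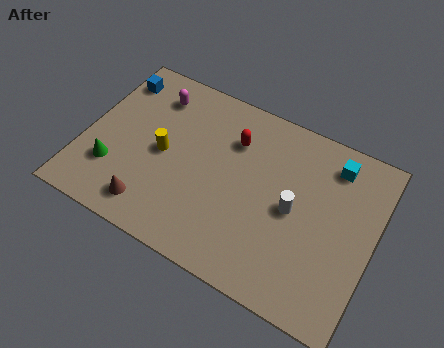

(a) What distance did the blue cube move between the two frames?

1.0

From (1.3, 5.6) to (0.8, 6.5), the blue cube covered √(0.5² + 0.9²) ≈ 1.0 units.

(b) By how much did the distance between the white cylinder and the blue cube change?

-0.5

Before: roughly 8.9 units apart; after: 8.4. That's 0.5 units closer together.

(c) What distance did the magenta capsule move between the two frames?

1.5

The magenta capsule was near (3.9, 6.9) before and (2.5, 6.4) after, so it travelled √(1.4² + 0.5²) ≈ 1.5 units.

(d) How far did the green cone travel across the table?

2.0

From (3.2, 1.4) to (1.4, 2.3), the green cone covered √(1.8² + 0.9²) ≈ 2.0 units.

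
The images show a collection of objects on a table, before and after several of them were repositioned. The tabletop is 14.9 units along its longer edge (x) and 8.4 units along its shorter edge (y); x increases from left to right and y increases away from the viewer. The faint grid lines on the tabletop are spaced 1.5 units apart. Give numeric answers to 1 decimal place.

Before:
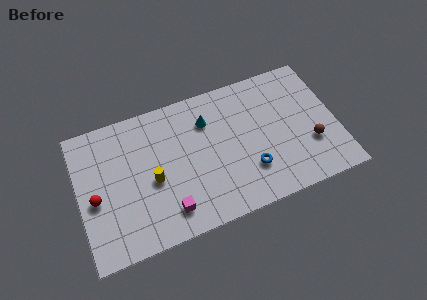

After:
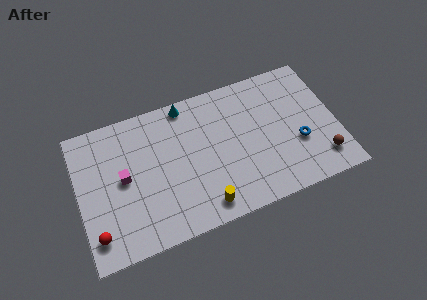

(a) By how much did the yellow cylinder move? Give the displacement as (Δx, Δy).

(2.7, -2.5)

The yellow cylinder started near (4.2, 3.7) and ended near (6.9, 1.2).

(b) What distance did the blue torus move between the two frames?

3.0

The blue torus moved from about (9.7, 2.4) to (12.6, 3.1), a distance of √(2.9² + 0.7²) ≈ 3.0.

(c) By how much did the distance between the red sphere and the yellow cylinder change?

+2.8

They were about 3.3 units apart before and 6.1 after — 2.8 units further apart.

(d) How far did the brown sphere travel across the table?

1.2

The brown sphere was near (13.3, 2.8) before and (13.8, 1.7) after, so it travelled √(0.5² + 1.1²) ≈ 1.2 units.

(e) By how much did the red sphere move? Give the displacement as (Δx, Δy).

(-0.1, -2.1)

The red sphere started near (0.9, 3.7) and ended near (0.8, 1.6).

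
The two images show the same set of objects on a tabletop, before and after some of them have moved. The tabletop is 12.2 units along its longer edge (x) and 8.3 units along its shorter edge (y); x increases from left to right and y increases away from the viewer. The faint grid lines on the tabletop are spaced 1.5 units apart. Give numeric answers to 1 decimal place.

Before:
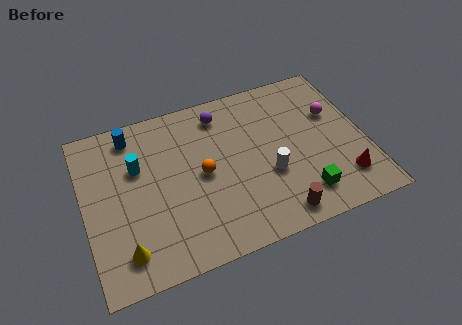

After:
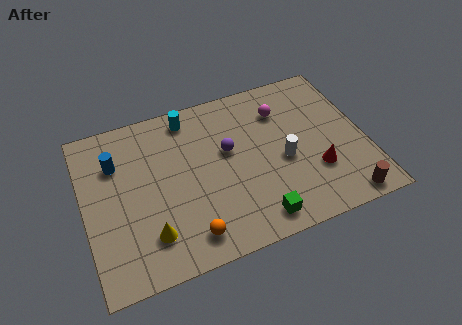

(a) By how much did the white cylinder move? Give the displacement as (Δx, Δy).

(0.7, 0.5)

The white cylinder started near (7.9, 3.1) and ended near (8.6, 3.6).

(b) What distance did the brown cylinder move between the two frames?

2.9

From (8.0, 1.0) to (10.9, 0.8), the brown cylinder covered √(2.9² + 0.2²) ≈ 2.9 units.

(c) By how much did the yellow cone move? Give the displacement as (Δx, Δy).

(1.1, 0.4)

From the two frames, the yellow cone sits at roughly (1.5, 1.5) before and (2.6, 1.9) after.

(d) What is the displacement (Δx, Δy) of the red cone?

(-1.1, 0.8)

The red cone started near (11.0, 1.8) and ended near (9.9, 2.6).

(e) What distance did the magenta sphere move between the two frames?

2.4

The magenta sphere was near (11.0, 5.3) before and (8.8, 6.2) after, so it travelled √(2.2² + 0.9²) ≈ 2.4 units.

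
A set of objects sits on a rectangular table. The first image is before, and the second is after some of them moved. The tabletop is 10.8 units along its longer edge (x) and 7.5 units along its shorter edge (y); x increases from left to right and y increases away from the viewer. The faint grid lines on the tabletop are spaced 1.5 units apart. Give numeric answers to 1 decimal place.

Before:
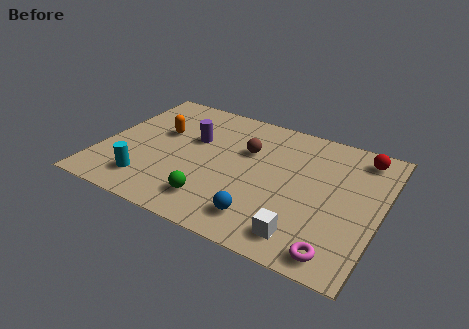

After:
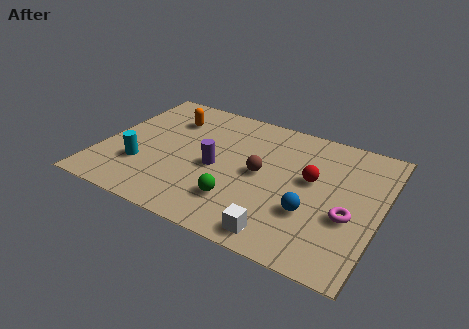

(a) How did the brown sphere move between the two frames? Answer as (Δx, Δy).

(0.7, -1.1)

The brown sphere started near (5.5, 4.9) and ended near (6.2, 3.8).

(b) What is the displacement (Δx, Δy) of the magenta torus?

(0.2, 2.0)

The magenta torus started near (9.5, 0.9) and ended near (9.7, 2.9).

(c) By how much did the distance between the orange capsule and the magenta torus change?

-0.4

Before: roughly 8.3 units apart; after: 7.9. That's 0.4 units closer together.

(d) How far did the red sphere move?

2.7

The red sphere moved from about (9.8, 6.4) to (8.1, 4.3), a distance of √(1.7² + 2.1²) ≈ 2.7.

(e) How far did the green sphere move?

1.0

From (4.7, 1.5) to (5.6, 1.9), the green sphere covered √(0.9² + 0.4²) ≈ 1.0 units.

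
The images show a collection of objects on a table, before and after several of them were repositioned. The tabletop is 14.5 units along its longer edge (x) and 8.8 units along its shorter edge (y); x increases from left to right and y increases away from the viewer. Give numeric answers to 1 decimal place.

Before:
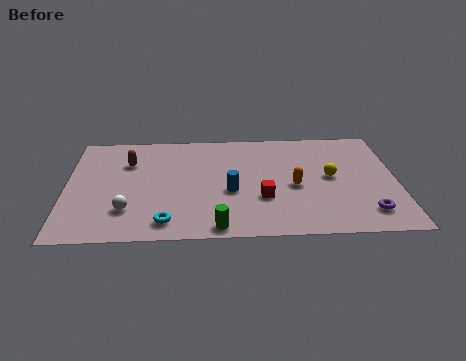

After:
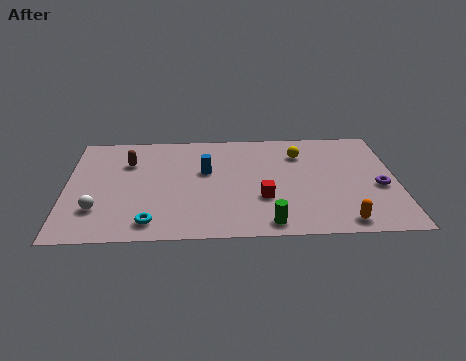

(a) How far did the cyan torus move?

0.7

The cyan torus moved from about (4.4, 1.3) to (3.7, 1.3), a distance of √(0.7² + 0.0²) ≈ 0.7.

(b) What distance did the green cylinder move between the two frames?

2.2

The green cylinder moved from about (6.6, 0.8) to (8.8, 1.0), a distance of √(2.2² + 0.2²) ≈ 2.2.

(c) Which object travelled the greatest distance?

the orange capsule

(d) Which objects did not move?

the red cube and the brown capsule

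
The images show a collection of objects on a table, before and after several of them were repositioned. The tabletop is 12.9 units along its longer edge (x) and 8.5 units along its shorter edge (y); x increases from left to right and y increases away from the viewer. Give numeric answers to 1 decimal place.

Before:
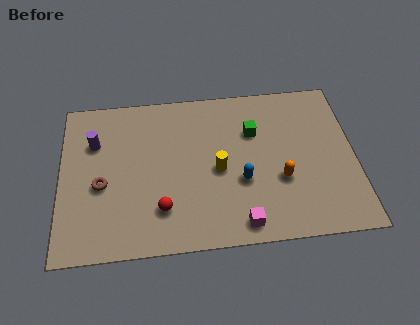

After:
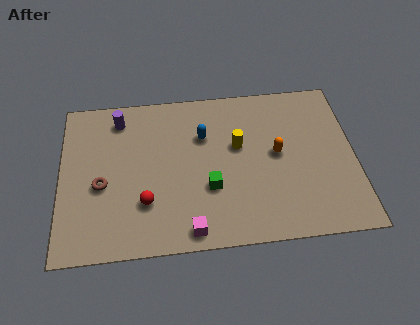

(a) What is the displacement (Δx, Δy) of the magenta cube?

(-2.2, -0.1)

The magenta cube started near (7.8, 1.0) and ended near (5.6, 0.9).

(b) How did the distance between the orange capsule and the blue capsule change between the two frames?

+1.8

They were about 1.7 units apart before and 3.5 after — 1.8 units further apart.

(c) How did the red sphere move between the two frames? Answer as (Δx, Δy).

(-0.7, 0.4)

The red sphere was at about (4.4, 2.1) and moved to about (3.7, 2.5).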